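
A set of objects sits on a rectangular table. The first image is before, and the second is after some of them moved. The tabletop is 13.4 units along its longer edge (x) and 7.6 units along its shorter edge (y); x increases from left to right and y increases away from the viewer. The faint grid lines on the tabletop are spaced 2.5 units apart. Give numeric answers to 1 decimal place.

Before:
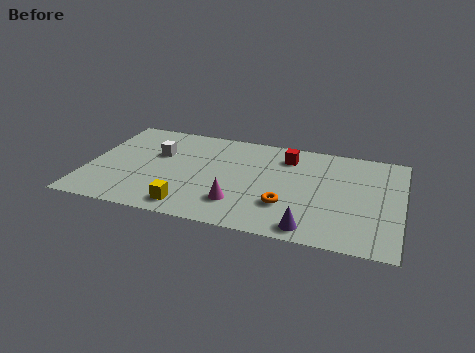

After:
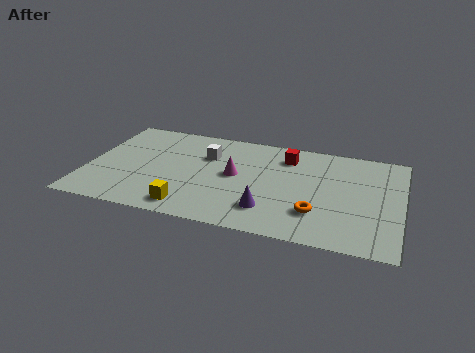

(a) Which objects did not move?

the yellow cube and the red cube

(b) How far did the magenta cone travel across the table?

2.1

The magenta cone moved from about (6.6, 1.9) to (6.3, 4.0), a distance of √(0.3² + 2.1²) ≈ 2.1.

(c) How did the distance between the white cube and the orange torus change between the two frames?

-0.4

The distance was about 6.2 in the first image and 5.8 in the second, so they moved 0.4 units closer together.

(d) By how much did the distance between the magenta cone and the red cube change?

-1.6

They were about 4.5 units apart before and 2.9 after — 1.6 units closer together.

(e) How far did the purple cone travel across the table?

2.0

The purple cone moved from about (9.7, 0.9) to (7.9, 1.8), a distance of √(1.8² + 0.9²) ≈ 2.0.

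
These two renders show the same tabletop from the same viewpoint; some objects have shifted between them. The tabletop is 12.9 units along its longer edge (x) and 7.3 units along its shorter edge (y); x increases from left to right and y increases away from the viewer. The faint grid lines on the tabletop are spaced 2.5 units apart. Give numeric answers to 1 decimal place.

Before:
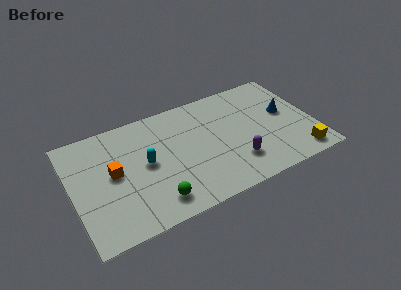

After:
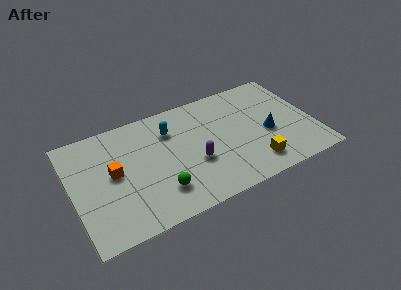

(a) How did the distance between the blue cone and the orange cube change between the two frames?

-1.1

Before: roughly 9.3 units apart; after: 8.2. That's 1.1 units closer together.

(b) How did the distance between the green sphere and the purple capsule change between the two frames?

-2.2

They were about 4.4 units apart before and 2.2 after — 2.2 units closer together.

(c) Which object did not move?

the orange cube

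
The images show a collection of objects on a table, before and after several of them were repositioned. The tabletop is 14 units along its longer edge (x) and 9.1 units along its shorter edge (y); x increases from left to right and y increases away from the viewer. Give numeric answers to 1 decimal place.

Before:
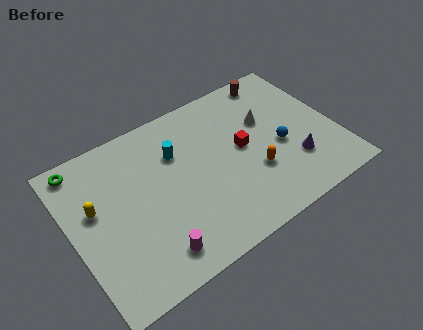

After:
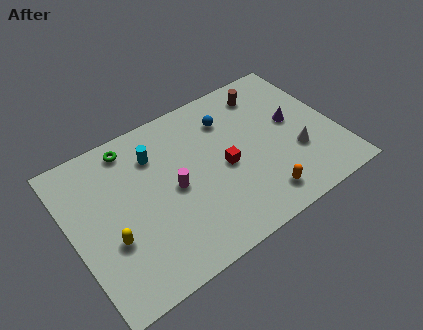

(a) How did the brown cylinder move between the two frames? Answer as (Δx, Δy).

(-0.7, -0.6)

The brown cylinder started near (11.6, 8.1) and ended near (10.9, 7.5).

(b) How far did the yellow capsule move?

2.2

From (1.3, 5.4) to (1.8, 3.3), the yellow capsule covered √(0.5² + 2.1²) ≈ 2.2 units.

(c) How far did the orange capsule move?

1.6

The orange capsule moved from about (9.4, 3.1) to (9.4, 1.5), a distance of √(0.0² + 1.6²) ≈ 1.6.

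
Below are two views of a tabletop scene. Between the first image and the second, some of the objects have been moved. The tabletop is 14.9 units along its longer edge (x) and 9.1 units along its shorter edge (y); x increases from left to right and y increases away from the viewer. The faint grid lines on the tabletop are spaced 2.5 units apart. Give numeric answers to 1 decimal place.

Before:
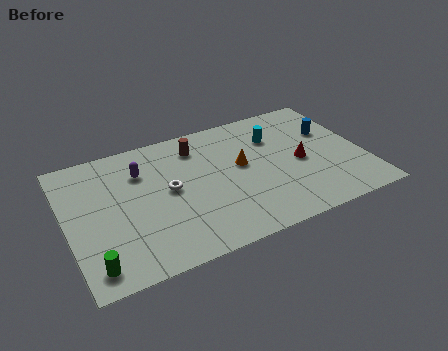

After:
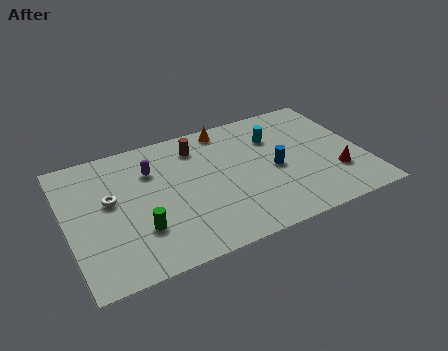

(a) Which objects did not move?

the brown cylinder and the cyan cylinder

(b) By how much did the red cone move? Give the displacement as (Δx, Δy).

(1.6, -1.5)

From the two frames, the red cone sits at roughly (11.7, 4.2) before and (13.3, 2.7) after.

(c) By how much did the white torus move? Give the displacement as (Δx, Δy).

(-2.9, 0.4)

The white torus started near (5.1, 4.8) and ended near (2.2, 5.2).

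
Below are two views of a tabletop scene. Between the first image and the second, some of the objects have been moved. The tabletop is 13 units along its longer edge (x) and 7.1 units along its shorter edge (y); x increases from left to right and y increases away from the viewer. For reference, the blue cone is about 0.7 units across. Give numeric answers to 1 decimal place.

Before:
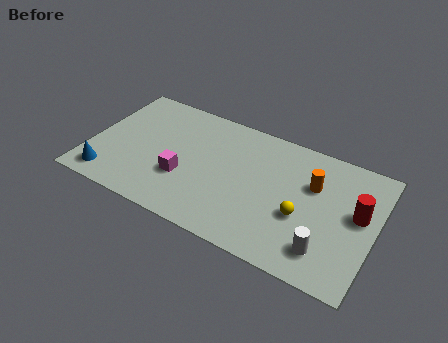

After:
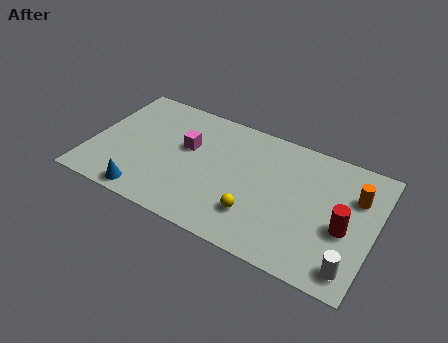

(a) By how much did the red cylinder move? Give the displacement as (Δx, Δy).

(-0.5, -1.0)

From the two frames, the red cylinder sits at roughly (12.2, 4.0) before and (11.7, 3.0) after.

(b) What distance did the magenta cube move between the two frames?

1.8

From (4.4, 2.5) to (4.3, 4.3), the magenta cube covered √(0.1² + 1.8²) ≈ 1.8 units.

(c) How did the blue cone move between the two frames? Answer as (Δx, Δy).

(1.8, -0.3)

The blue cone started near (1.1, 1.1) and ended near (2.9, 0.8).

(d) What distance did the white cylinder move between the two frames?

1.3

The white cylinder was near (11.0, 1.5) before and (12.2, 1.1) after, so it travelled √(1.2² + 0.4²) ≈ 1.3 units.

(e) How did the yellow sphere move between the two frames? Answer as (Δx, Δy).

(-2.0, -0.9)

The yellow sphere was at about (9.8, 2.8) and moved to about (7.8, 1.9).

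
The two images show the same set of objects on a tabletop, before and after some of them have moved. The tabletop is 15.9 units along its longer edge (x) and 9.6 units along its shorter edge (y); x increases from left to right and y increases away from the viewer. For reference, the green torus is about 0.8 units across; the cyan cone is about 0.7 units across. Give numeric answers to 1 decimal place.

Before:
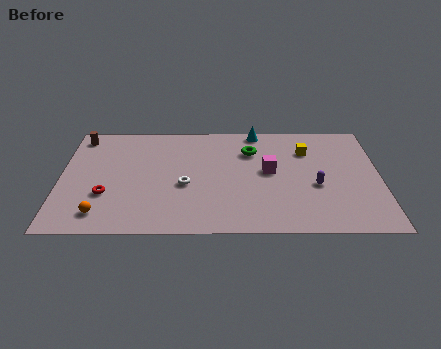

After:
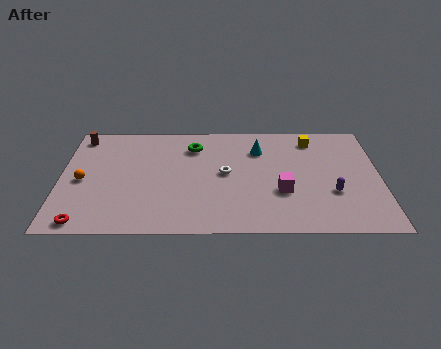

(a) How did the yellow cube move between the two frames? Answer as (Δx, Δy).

(0.3, 1.0)

The yellow cube started near (12.3, 7.0) and ended near (12.6, 8.0).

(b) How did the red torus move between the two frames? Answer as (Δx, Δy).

(-1.0, -2.3)

The red torus was at about (2.3, 3.2) and moved to about (1.3, 0.9).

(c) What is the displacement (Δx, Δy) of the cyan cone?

(0.1, -1.7)

The cyan cone started near (9.8, 8.8) and ended near (9.9, 7.1).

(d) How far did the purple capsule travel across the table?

1.0

The purple capsule was near (12.7, 3.9) before and (13.5, 3.3) after, so it travelled √(0.8² + 0.6²) ≈ 1.0 units.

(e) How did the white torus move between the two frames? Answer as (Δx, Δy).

(2.0, 1.0)

The white torus started near (6.2, 4.0) and ended near (8.2, 5.0).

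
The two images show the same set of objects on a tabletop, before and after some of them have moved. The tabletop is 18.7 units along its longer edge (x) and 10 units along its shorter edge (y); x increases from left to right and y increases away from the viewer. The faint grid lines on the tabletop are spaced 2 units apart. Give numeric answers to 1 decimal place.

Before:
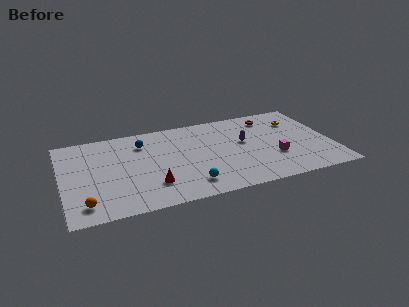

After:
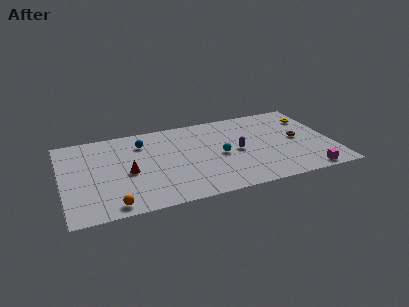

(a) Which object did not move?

the blue sphere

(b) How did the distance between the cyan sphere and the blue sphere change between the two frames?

-0.4

Before: roughly 6.4 units apart; after: 6.0. That's 0.4 units closer together.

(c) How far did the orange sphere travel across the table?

1.9

From (1.4, 1.7) to (3.2, 1.1), the orange sphere covered √(1.8² + 0.6²) ≈ 1.9 units.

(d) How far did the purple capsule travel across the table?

1.2

The purple capsule moved from about (12.7, 5.8) to (12.1, 4.8), a distance of √(0.6² + 1.0²) ≈ 1.2.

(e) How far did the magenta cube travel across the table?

3.2

The magenta cube moved from about (14.6, 3.4) to (16.6, 0.9), a distance of √(2.0² + 2.5²) ≈ 3.2.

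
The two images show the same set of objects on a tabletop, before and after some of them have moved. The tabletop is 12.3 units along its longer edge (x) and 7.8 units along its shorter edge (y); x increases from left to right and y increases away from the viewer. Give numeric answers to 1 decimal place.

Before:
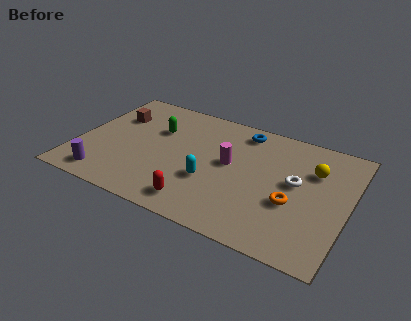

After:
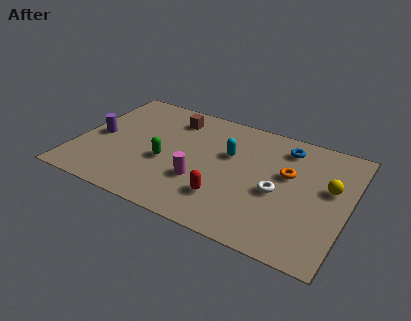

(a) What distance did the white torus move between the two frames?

1.1

The white torus was near (9.9, 4.3) before and (9.2, 3.4) after, so it travelled √(0.7² + 0.9²) ≈ 1.1 units.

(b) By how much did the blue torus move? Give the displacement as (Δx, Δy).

(2.0, -0.3)

The blue torus started near (7.2, 6.7) and ended near (9.2, 6.4).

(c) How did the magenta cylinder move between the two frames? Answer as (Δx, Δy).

(-1.1, -1.7)

The magenta cylinder was at about (6.9, 4.3) and moved to about (5.8, 2.6).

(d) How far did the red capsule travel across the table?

1.4

From (5.9, 1.2) to (7.0, 2.0), the red capsule covered √(1.1² + 0.8²) ≈ 1.4 units.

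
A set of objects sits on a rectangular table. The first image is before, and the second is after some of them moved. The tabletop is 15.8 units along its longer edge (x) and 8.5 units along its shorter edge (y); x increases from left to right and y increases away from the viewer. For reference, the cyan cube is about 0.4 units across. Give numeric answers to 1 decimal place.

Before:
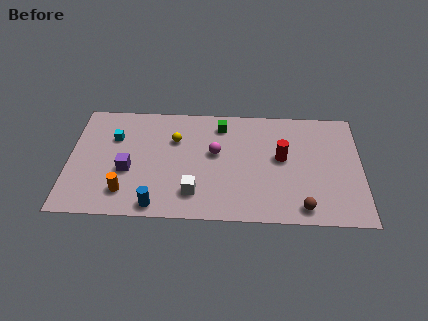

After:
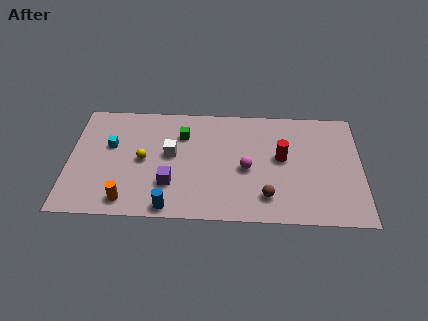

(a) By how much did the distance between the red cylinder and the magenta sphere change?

-1.5

They were about 3.6 units apart before and 2.1 after — 1.5 units closer together.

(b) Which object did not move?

the red cylinder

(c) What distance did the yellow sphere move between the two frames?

2.3

The yellow sphere moved from about (5.7, 5.8) to (4.0, 4.2), a distance of √(1.7² + 1.6²) ≈ 2.3.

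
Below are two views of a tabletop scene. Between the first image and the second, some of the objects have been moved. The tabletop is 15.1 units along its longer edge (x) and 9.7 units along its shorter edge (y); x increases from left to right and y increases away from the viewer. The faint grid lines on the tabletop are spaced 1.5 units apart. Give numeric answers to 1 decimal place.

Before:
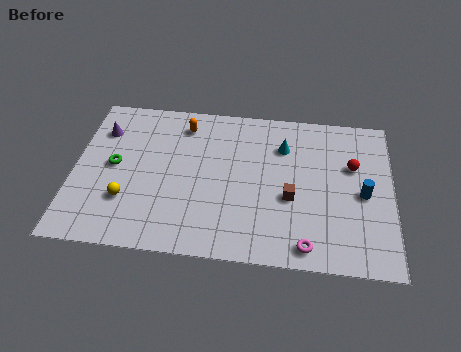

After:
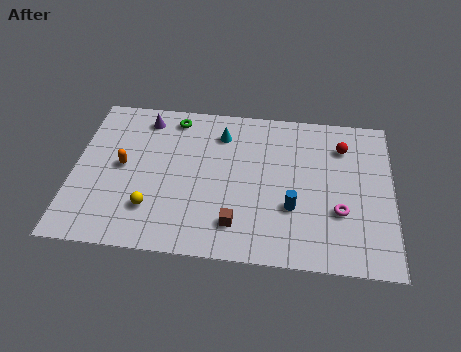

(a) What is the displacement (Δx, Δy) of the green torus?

(2.7, 3.4)

From the two frames, the green torus sits at roughly (1.9, 5.0) before and (4.6, 8.4) after.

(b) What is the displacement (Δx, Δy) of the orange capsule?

(-2.8, -3.0)

The orange capsule was at about (5.1, 8.0) and moved to about (2.3, 5.0).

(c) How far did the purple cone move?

2.2

The purple cone moved from about (1.2, 7.2) to (3.2, 8.2), a distance of √(2.0² + 1.0²) ≈ 2.2.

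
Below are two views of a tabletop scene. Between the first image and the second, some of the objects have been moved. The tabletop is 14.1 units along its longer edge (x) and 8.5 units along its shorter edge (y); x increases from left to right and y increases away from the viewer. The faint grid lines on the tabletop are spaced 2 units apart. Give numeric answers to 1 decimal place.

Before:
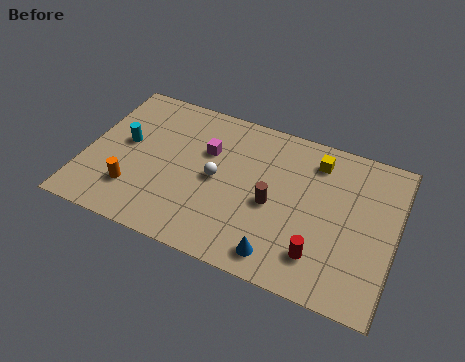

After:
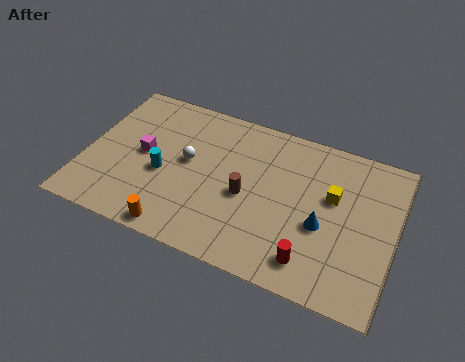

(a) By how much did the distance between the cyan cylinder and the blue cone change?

-1.0

The distance was about 8.3 in the first image and 7.3 in the second, so they moved 1.0 units closer together.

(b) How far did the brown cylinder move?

1.2

The brown cylinder was near (8.6, 3.8) before and (7.4, 3.8) after, so it travelled √(1.2² + 0.0²) ≈ 1.2 units.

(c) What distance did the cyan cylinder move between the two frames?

2.2

The cyan cylinder was near (1.7, 4.7) before and (3.6, 3.6) after, so it travelled √(1.9² + 1.1²) ≈ 2.2 units.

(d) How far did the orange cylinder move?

2.6

The orange cylinder was near (2.4, 2.2) before and (4.6, 0.8) after, so it travelled √(2.2² + 1.4²) ≈ 2.6 units.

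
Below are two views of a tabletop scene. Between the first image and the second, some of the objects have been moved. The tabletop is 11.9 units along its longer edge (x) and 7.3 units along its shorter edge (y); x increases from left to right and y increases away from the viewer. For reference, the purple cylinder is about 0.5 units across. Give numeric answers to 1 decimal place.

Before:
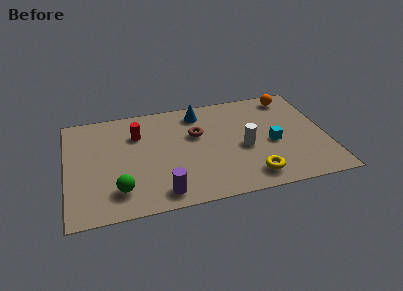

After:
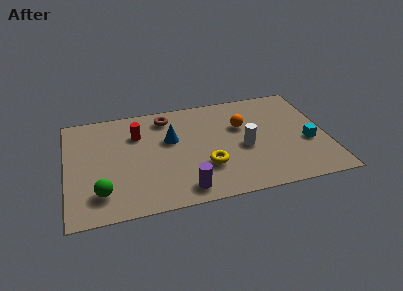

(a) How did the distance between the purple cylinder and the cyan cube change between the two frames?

+0.5

Before: roughly 5.6 units apart; after: 6.1. That's 0.5 units further apart.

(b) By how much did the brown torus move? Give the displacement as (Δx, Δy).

(-1.3, 1.5)

The brown torus was at about (6.0, 4.6) and moved to about (4.7, 6.1).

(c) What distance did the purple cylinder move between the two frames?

1.0

The purple cylinder moved from about (4.2, 1.0) to (5.2, 1.0), a distance of √(1.0² + 0.0²) ≈ 1.0.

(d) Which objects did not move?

the white cylinder and the red cylinder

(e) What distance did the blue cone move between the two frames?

2.1

The blue cone was near (6.2, 6.1) before and (4.8, 4.5) after, so it travelled √(1.4² + 1.6²) ≈ 2.1 units.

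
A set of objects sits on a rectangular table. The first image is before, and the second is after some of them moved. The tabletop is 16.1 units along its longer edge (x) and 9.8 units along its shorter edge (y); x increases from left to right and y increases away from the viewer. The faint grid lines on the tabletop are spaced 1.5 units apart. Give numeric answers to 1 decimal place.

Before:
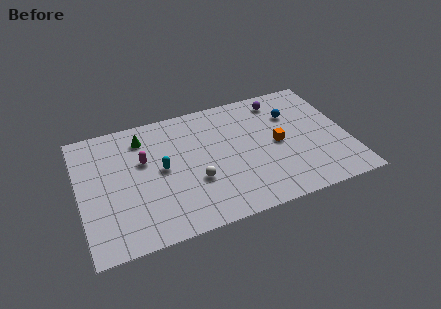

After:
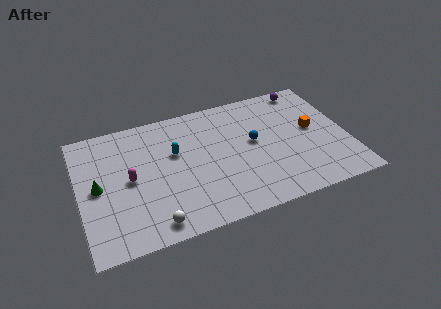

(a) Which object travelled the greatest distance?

the green cone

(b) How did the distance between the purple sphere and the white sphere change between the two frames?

+5.2

The distance was about 7.4 in the first image and 12.6 in the second, so they moved 5.2 units further apart.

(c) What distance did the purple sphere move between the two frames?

1.8

From (12.4, 8.3) to (14.1, 8.8), the purple sphere covered √(1.7² + 0.5²) ≈ 1.8 units.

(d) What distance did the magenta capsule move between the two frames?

1.5

The magenta capsule moved from about (3.9, 6.1) to (3.0, 4.9), a distance of √(0.9² + 1.2²) ≈ 1.5.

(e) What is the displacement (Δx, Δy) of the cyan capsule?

(0.9, 1.0)

From the two frames, the cyan capsule sits at roughly (4.9, 5.1) before and (5.8, 6.1) after.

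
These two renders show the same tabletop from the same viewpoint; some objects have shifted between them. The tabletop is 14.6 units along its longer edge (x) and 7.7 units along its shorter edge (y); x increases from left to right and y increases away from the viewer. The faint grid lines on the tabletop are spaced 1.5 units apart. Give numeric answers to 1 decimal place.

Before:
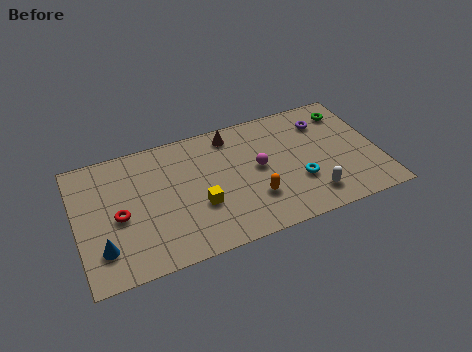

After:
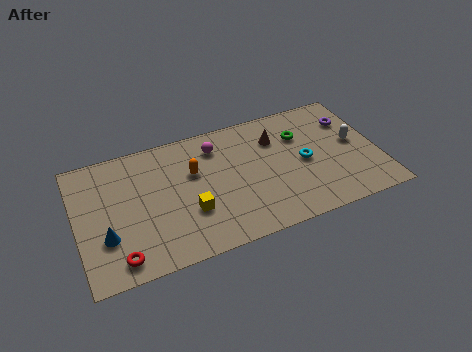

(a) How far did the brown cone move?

2.3

From (7.7, 6.6) to (9.8, 5.6), the brown cone covered √(2.1² + 1.0²) ≈ 2.3 units.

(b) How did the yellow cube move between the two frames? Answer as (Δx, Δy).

(-0.5, -0.2)

The yellow cube was at about (5.8, 2.8) and moved to about (5.3, 2.6).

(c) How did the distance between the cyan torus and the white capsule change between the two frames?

+1.3

Before: roughly 1.2 units apart; after: 2.5. That's 1.3 units further apart.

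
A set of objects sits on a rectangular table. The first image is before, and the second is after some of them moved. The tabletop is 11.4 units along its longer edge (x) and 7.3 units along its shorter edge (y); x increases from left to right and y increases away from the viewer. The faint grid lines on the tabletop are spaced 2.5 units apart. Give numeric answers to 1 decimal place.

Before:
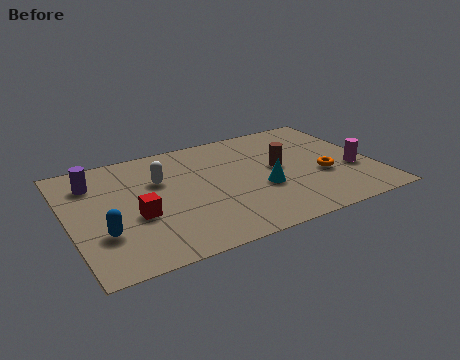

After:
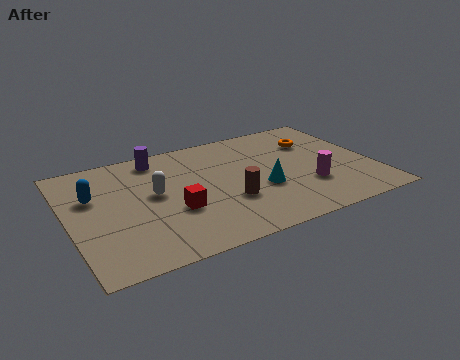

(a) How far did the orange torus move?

2.4

From (9.4, 2.8) to (9.5, 5.2), the orange torus covered √(0.1² + 2.4²) ≈ 2.4 units.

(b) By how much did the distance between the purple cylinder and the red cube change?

+0.6

They were about 3.0 units apart before and 3.6 after — 0.6 units further apart.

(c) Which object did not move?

the cyan cone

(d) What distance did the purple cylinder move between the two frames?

2.6

From (1.1, 5.6) to (3.6, 6.3), the purple cylinder covered √(2.5² + 0.7²) ≈ 2.6 units.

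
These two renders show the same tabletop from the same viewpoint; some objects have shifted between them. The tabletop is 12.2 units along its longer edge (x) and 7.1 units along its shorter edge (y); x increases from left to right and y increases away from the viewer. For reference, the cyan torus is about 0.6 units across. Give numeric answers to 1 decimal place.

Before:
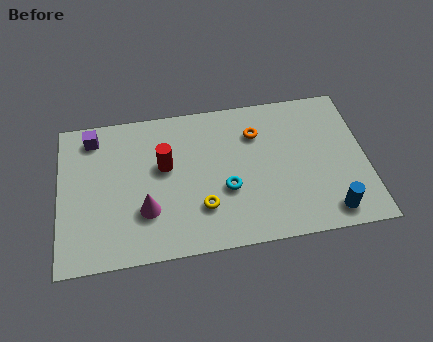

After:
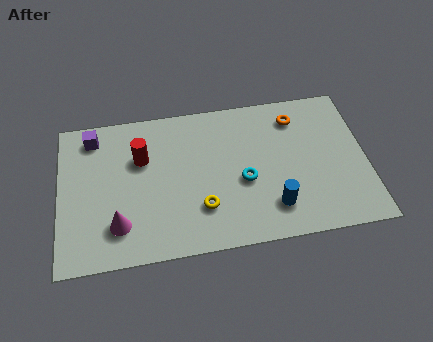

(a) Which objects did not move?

the yellow torus and the purple cube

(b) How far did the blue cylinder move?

2.3

From (10.6, 1.0) to (8.4, 1.6), the blue cylinder covered √(2.2² + 0.6²) ≈ 2.3 units.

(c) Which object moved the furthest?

the blue cylinder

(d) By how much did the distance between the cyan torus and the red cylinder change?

+1.5

The distance was about 2.8 in the first image and 4.3 in the second, so they moved 1.5 units further apart.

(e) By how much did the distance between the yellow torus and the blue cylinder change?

-2.3

Before: roughly 5.1 units apart; after: 2.8. That's 2.3 units closer together.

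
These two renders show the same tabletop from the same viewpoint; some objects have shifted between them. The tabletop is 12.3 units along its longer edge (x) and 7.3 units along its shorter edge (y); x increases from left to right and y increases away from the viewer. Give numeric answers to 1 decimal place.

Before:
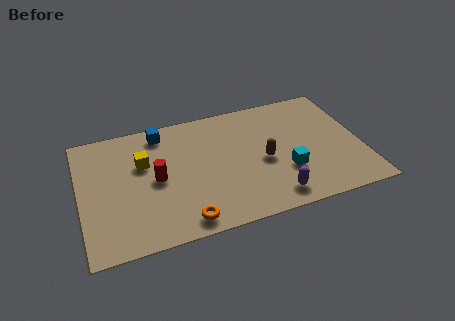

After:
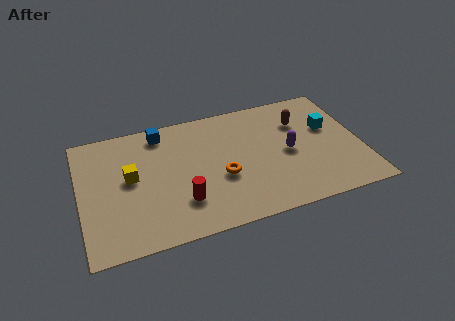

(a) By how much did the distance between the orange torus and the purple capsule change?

-0.8

The distance was about 3.9 in the first image and 3.1 in the second, so they moved 0.8 units closer together.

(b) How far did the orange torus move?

2.7

The orange torus moved from about (4.3, 0.9) to (6.1, 2.9), a distance of √(1.8² + 2.0²) ≈ 2.7.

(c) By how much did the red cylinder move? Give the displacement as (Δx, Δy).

(1.0, -1.6)

The red cylinder was at about (3.3, 3.6) and moved to about (4.3, 2.0).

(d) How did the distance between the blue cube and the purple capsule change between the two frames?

-0.8

They were about 6.9 units apart before and 6.1 after — 0.8 units closer together.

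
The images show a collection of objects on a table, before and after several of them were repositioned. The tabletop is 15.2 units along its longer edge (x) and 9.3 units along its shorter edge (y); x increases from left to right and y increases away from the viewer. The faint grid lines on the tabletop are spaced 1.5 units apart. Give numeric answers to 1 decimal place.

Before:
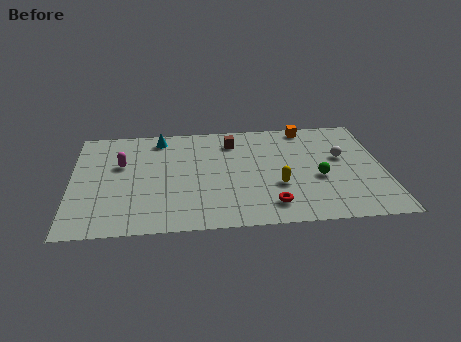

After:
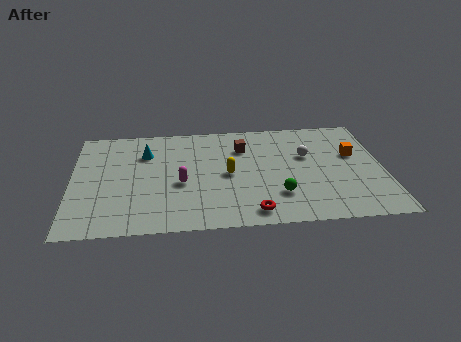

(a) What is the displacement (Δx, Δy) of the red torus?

(-0.9, -0.5)

The red torus started near (9.6, 1.7) and ended near (8.7, 1.2).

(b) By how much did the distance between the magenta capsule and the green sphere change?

-4.9

The distance was about 9.8 in the first image and 4.9 in the second, so they moved 4.9 units closer together.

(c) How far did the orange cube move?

3.5

The orange cube was near (11.6, 8.4) before and (13.8, 5.7) after, so it travelled √(2.2² + 2.7²) ≈ 3.5 units.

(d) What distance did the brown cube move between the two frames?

0.8

The brown cube moved from about (7.9, 7.4) to (8.4, 6.8), a distance of √(0.5² + 0.6²) ≈ 0.8.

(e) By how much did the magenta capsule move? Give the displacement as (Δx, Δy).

(2.9, -1.9)

The magenta capsule started near (2.4, 5.8) and ended near (5.3, 3.9).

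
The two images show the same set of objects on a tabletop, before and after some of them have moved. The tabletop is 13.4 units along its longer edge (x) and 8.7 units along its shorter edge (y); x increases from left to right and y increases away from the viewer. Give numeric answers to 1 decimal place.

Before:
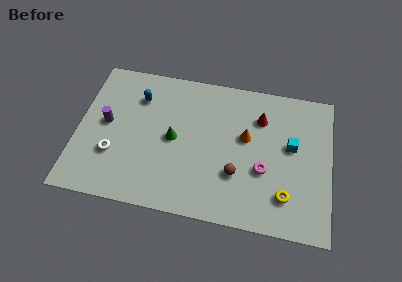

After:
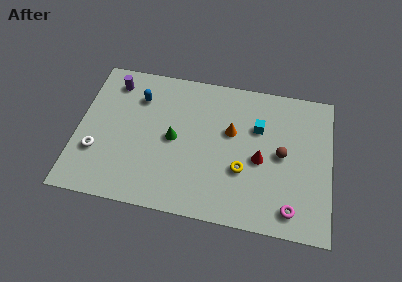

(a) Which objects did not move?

the green cone and the blue capsule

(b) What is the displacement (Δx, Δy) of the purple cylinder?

(0.2, 2.6)

The purple cylinder was at about (1.5, 4.6) and moved to about (1.7, 7.2).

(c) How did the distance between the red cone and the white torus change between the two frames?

+0.3

Before: roughly 8.4 units apart; after: 8.7. That's 0.3 units further apart.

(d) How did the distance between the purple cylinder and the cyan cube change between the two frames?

-1.9

The distance was about 9.8 in the first image and 7.9 in the second, so they moved 1.9 units closer together.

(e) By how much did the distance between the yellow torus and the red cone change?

-3.4

Before: roughly 4.6 units apart; after: 1.2. That's 3.4 units closer together.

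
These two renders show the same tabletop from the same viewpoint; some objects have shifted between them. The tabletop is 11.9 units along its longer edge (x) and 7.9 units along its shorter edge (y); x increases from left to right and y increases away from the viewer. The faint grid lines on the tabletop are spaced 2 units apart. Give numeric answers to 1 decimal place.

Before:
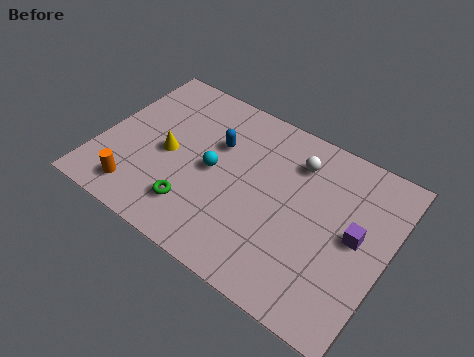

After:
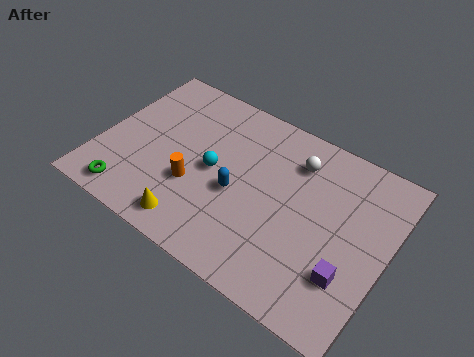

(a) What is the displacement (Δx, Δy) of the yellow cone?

(1.6, -2.6)

The yellow cone was at about (2.8, 3.7) and moved to about (4.4, 1.1).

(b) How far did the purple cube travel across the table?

1.8

From (10.6, 4.1) to (10.6, 2.3), the purple cube covered √(0.0² + 1.8²) ≈ 1.8 units.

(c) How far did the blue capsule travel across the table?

2.2

The blue capsule moved from about (4.6, 5.2) to (5.8, 3.4), a distance of √(1.2² + 1.8²) ≈ 2.2.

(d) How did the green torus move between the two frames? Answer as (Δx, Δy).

(-2.6, -0.8)

From the two frames, the green torus sits at roughly (4.3, 1.8) before and (1.7, 1.0) after.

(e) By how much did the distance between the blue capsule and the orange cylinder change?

-2.9

Before: roughly 4.7 units apart; after: 1.8. That's 2.9 units closer together.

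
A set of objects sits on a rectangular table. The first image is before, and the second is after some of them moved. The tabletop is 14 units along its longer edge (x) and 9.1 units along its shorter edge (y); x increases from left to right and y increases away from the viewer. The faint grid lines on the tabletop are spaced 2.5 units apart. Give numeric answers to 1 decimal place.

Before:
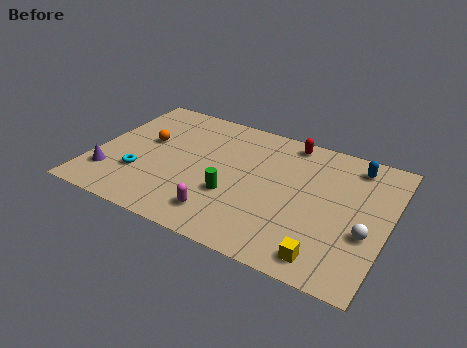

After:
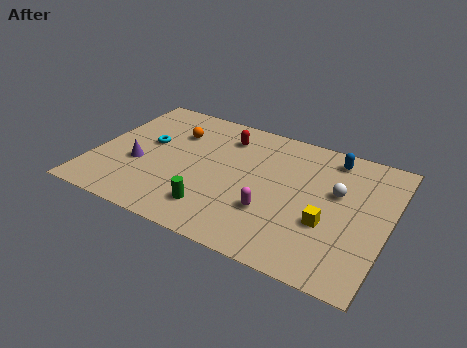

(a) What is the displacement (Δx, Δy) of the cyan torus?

(0.0, 2.4)

The cyan torus was at about (2.4, 2.8) and moved to about (2.4, 5.2).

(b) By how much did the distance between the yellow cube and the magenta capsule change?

-2.4

The distance was about 5.0 in the first image and 2.6 in the second, so they moved 2.4 units closer together.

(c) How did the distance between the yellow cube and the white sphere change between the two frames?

-0.5

The distance was about 2.7 in the first image and 2.2 in the second, so they moved 0.5 units closer together.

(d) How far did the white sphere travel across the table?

2.6

From (13.1, 3.4) to (11.5, 5.5), the white sphere covered √(1.6² + 2.1²) ≈ 2.6 units.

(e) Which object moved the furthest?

the red capsule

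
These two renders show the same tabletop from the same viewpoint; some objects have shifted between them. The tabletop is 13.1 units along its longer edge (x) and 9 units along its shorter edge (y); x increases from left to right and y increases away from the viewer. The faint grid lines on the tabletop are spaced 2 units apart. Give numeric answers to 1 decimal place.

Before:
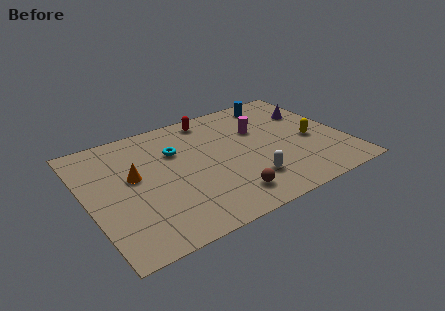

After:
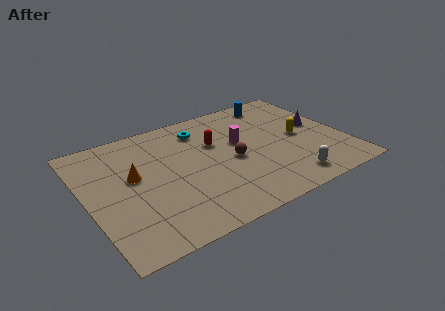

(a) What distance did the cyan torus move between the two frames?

1.9

The cyan torus moved from about (4.7, 6.1) to (6.2, 7.2), a distance of √(1.5² + 1.1²) ≈ 1.9.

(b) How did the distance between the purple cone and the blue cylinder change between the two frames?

+1.2

Before: roughly 2.2 units apart; after: 3.4. That's 1.2 units further apart.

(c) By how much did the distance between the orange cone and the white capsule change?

+2.1

Before: roughly 6.1 units apart; after: 8.2. That's 2.1 units further apart.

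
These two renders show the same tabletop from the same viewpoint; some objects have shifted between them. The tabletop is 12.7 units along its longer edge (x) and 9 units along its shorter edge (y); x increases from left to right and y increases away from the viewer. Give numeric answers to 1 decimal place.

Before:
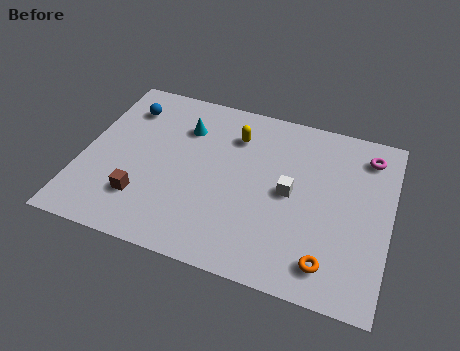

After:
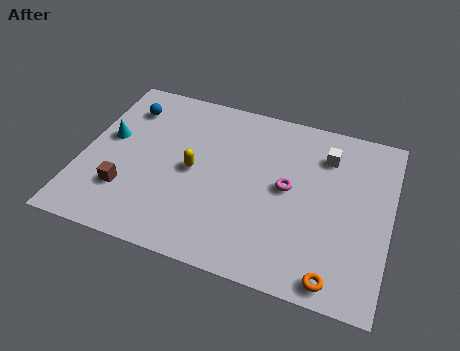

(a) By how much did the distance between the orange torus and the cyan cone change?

+2.4

They were about 8.2 units apart before and 10.6 after — 2.4 units further apart.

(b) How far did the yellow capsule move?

2.8

The yellow capsule moved from about (6.1, 6.8) to (4.6, 4.4), a distance of √(1.5² + 2.4²) ≈ 2.8.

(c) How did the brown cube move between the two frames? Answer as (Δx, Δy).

(-0.7, 0.2)

The brown cube was at about (2.7, 2.3) and moved to about (2.0, 2.5).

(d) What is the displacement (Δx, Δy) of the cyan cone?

(-3.0, -1.5)

The cyan cone was at about (4.0, 6.6) and moved to about (1.0, 5.1).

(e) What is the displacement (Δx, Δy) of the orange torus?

(0.3, -0.6)

From the two frames, the orange torus sits at roughly (10.4, 1.5) before and (10.7, 0.9) after.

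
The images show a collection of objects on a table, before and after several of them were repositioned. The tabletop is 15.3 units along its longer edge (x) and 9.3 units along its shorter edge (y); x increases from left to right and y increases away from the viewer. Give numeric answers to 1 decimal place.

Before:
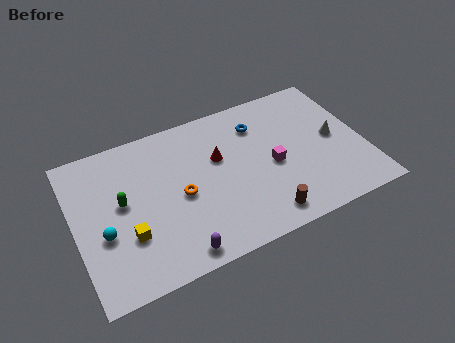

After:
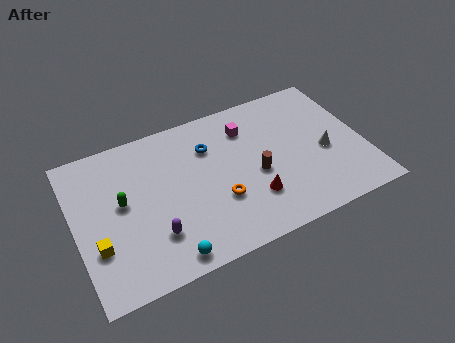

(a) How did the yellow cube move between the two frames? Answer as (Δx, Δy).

(-1.6, 0.0)

From the two frames, the yellow cube sits at roughly (2.6, 3.0) before and (1.0, 3.0) after.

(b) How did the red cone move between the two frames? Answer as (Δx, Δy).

(1.4, -3.2)

From the two frames, the red cone sits at roughly (7.7, 5.8) before and (9.1, 2.6) after.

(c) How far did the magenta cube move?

3.1

The magenta cube moved from about (10.4, 4.2) to (9.4, 7.1), a distance of √(1.0² + 2.9²) ≈ 3.1.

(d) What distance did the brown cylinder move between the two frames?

2.7

The brown cylinder moved from about (9.5, 1.3) to (9.5, 4.0), a distance of √(0.0² + 2.7²) ≈ 2.7.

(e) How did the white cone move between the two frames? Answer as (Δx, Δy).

(-0.6, -0.7)

The white cone started near (13.8, 4.7) and ended near (13.2, 4.0).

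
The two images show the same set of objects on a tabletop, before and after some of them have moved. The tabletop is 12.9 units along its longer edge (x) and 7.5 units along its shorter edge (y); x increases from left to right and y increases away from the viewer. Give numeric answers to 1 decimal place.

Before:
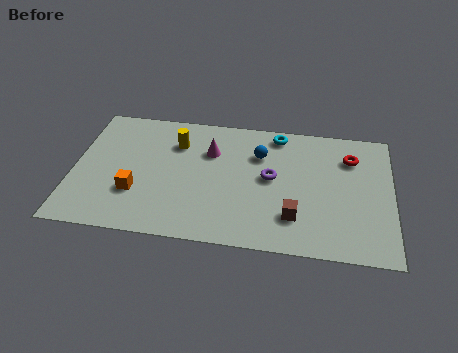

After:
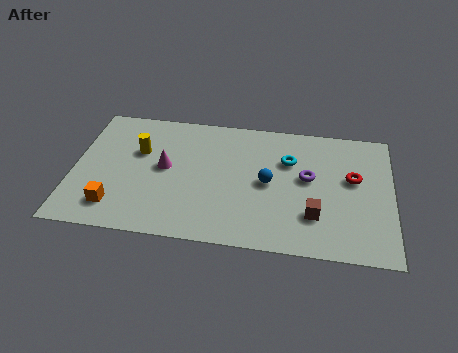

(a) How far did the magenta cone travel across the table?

2.2

The magenta cone was near (5.5, 5.2) before and (3.7, 4.0) after, so it travelled √(1.8² + 1.2²) ≈ 2.2 units.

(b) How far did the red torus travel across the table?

1.2

The red torus moved from about (11.2, 5.6) to (11.3, 4.4), a distance of √(0.1² + 1.2²) ≈ 1.2.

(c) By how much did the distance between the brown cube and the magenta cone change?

+1.6

The distance was about 4.8 in the first image and 6.4 in the second, so they moved 1.6 units further apart.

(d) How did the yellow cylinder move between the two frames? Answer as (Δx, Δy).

(-1.5, -0.7)

The yellow cylinder was at about (4.1, 5.5) and moved to about (2.6, 4.8).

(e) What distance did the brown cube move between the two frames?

0.8

The brown cube was near (9.0, 1.9) before and (9.8, 2.1) after, so it travelled √(0.8² + 0.2²) ≈ 0.8 units.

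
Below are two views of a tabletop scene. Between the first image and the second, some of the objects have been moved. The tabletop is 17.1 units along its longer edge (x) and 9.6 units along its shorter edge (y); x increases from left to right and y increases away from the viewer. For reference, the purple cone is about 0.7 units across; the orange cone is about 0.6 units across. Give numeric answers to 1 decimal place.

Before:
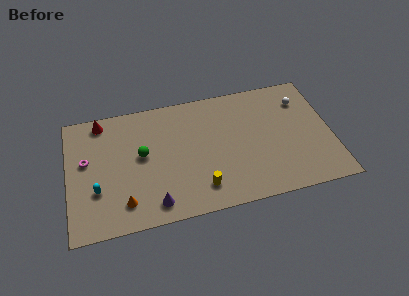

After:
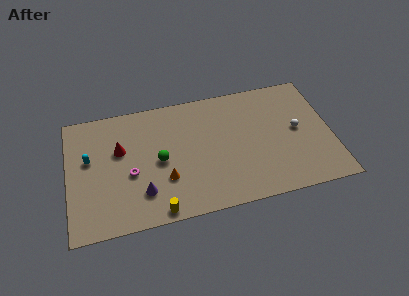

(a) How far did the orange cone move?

3.0

The orange cone moved from about (3.5, 1.9) to (6.2, 3.1), a distance of √(2.7² + 1.2²) ≈ 3.0.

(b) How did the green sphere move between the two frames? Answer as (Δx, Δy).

(1.1, -0.7)

From the two frames, the green sphere sits at roughly (4.8, 5.3) before and (5.9, 4.6) after.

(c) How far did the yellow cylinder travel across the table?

3.0

The yellow cylinder was near (8.4, 1.9) before and (5.6, 0.8) after, so it travelled √(2.8² + 1.1²) ≈ 3.0 units.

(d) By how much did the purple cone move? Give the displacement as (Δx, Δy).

(-0.7, 1.0)

The purple cone was at about (5.4, 1.4) and moved to about (4.7, 2.4).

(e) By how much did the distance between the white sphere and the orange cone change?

-4.2

The distance was about 13.1 in the first image and 8.9 in the second, so they moved 4.2 units closer together.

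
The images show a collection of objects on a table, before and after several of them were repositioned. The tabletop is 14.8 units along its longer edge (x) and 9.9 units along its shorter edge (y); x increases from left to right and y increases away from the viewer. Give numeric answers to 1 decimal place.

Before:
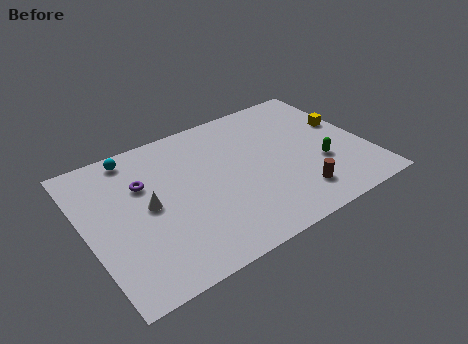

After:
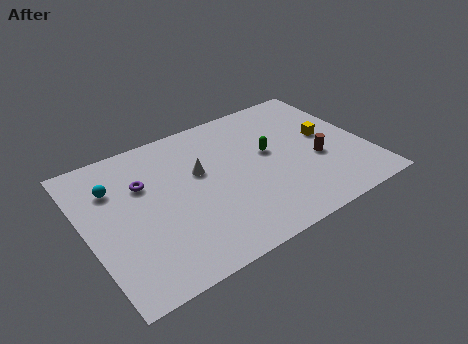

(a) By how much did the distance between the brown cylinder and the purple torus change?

+0.6

Before: roughly 8.7 units apart; after: 9.3. That's 0.6 units further apart.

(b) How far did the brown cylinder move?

2.4

From (10.6, 2.0) to (12.1, 3.9), the brown cylinder covered √(1.5² + 1.9²) ≈ 2.4 units.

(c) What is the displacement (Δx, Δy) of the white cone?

(2.9, 1.0)

From the two frames, the white cone sits at roughly (3.2, 5.0) before and (6.1, 6.0) after.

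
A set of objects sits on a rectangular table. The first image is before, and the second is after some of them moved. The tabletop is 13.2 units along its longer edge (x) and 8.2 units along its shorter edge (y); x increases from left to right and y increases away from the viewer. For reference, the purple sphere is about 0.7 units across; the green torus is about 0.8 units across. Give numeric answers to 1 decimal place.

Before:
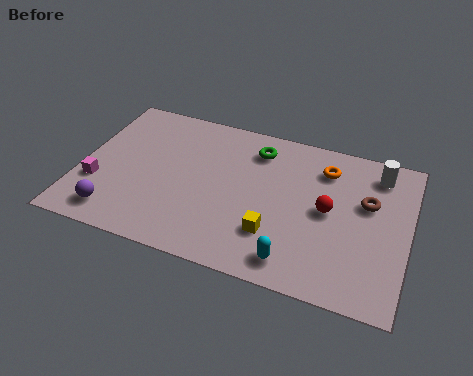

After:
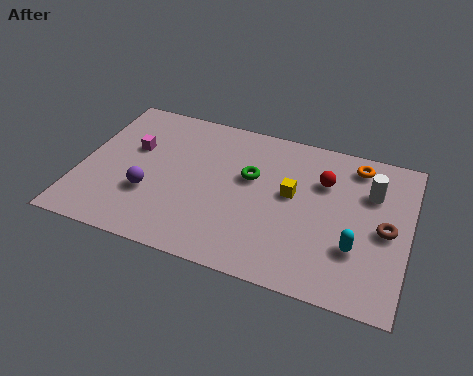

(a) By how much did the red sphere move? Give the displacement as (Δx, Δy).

(-0.3, 1.5)

The red sphere was at about (10.0, 4.2) and moved to about (9.7, 5.7).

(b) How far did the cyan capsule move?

2.7

The cyan capsule was near (8.9, 1.2) before and (11.2, 2.6) after, so it travelled √(2.3² + 1.4²) ≈ 2.7 units.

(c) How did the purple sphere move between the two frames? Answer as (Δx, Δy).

(1.2, 1.5)

The purple sphere was at about (1.7, 1.3) and moved to about (2.9, 2.8).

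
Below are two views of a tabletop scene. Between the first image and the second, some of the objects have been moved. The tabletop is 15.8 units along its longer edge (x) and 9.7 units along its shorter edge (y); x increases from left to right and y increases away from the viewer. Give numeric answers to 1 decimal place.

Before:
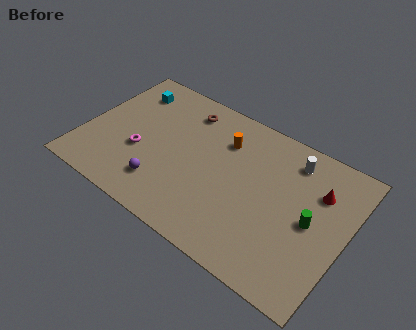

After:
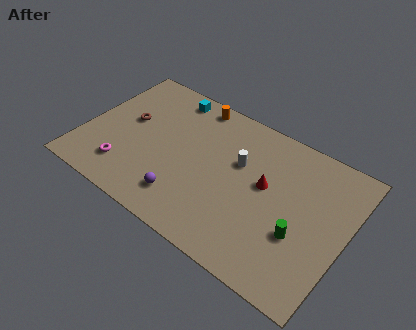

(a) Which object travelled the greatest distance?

the brown torus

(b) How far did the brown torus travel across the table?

4.0

The brown torus was near (5.5, 8.0) before and (2.4, 5.5) after, so it travelled √(3.1² + 2.5²) ≈ 4.0 units.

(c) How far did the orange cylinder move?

2.7

The orange cylinder moved from about (8.1, 7.1) to (5.9, 8.7), a distance of √(2.2² + 1.6²) ≈ 2.7.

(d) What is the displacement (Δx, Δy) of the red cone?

(-3.0, -1.3)

The red cone started near (13.9, 6.8) and ended near (10.9, 5.5).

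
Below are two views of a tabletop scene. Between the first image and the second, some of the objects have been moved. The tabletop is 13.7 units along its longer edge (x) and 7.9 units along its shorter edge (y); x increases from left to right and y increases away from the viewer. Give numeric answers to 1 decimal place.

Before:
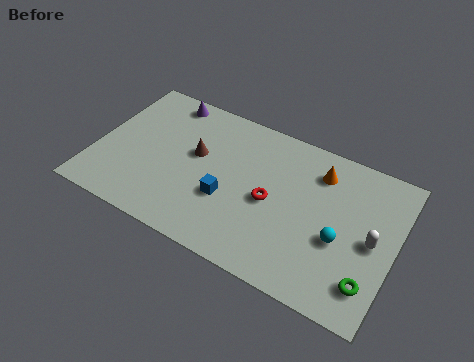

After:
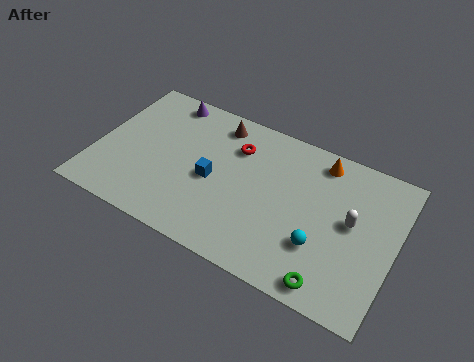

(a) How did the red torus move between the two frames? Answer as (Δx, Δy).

(-1.9, 2.1)

The red torus started near (8.1, 3.7) and ended near (6.2, 5.8).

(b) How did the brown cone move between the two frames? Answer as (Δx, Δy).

(0.7, 2.1)

The brown cone started near (4.5, 4.6) and ended near (5.2, 6.7).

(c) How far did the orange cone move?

0.6

The orange cone was near (10.0, 6.2) before and (10.0, 6.8) after, so it travelled √(0.0² + 0.6²) ≈ 0.6 units.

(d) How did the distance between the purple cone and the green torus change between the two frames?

-0.9

Before: roughly 11.4 units apart; after: 10.5. That's 0.9 units closer together.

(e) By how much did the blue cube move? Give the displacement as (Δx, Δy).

(-0.8, 0.7)

The blue cube started near (6.2, 2.9) and ended near (5.4, 3.6).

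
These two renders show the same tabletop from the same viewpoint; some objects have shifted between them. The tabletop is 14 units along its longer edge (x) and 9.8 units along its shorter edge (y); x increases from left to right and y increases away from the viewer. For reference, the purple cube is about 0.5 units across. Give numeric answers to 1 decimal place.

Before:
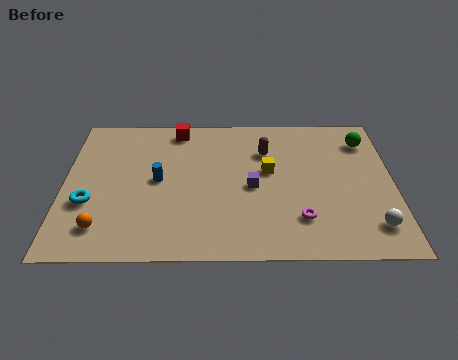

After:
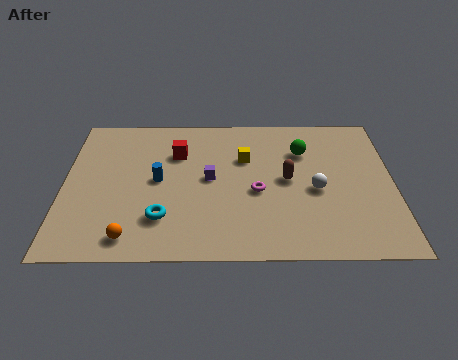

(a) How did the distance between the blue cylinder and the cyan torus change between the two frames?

-0.8

They were about 3.3 units apart before and 2.5 after — 0.8 units closer together.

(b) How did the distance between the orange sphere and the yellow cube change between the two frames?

-0.8

The distance was about 7.9 in the first image and 7.1 in the second, so they moved 0.8 units closer together.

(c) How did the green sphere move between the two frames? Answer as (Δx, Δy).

(-2.7, -0.7)

The green sphere started near (12.9, 7.7) and ended near (10.2, 7.0).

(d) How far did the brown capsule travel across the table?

2.2

The brown capsule moved from about (8.6, 7.0) to (9.5, 5.0), a distance of √(0.9² + 2.0²) ≈ 2.2.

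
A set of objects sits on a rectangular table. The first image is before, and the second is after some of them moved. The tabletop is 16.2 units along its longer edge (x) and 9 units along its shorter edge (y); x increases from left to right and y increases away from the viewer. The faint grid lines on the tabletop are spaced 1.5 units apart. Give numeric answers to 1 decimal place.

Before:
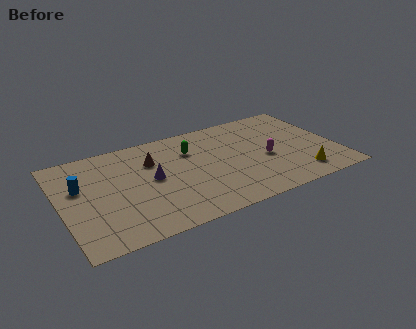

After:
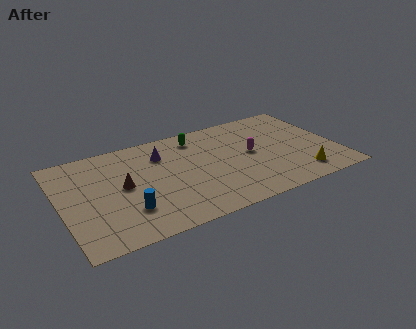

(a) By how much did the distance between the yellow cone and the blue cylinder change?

-3.0

Before: roughly 13.1 units apart; after: 10.1. That's 3.0 units closer together.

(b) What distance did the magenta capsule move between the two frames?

1.1

From (12.0, 3.9) to (11.2, 4.7), the magenta capsule covered √(0.8² + 0.8²) ≈ 1.1 units.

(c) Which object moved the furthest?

the blue cylinder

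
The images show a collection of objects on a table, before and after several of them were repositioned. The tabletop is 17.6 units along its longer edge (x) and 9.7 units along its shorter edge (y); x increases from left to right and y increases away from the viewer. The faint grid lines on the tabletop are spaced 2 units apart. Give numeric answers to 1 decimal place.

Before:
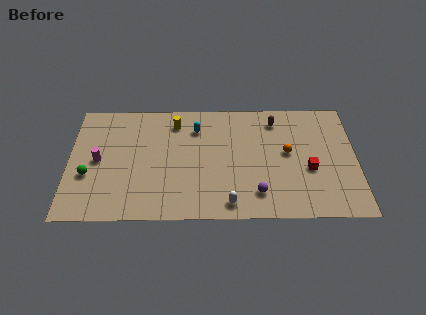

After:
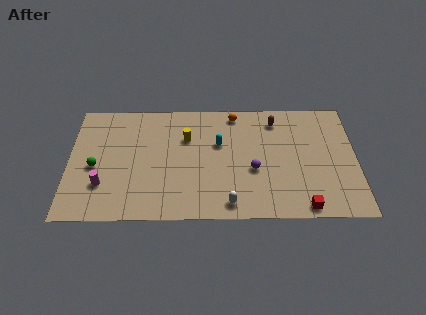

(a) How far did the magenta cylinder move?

2.0

The magenta cylinder moved from about (1.8, 4.8) to (2.1, 2.8), a distance of √(0.3² + 2.0²) ≈ 2.0.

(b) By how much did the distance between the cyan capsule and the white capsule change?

-1.6

Before: roughly 6.5 units apart; after: 4.9. That's 1.6 units closer together.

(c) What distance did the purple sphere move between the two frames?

1.9

The purple sphere moved from about (11.5, 2.0) to (11.3, 3.9), a distance of √(0.2² + 1.9²) ≈ 1.9.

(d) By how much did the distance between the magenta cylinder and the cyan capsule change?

+1.3

They were about 6.5 units apart before and 7.8 after — 1.3 units further apart.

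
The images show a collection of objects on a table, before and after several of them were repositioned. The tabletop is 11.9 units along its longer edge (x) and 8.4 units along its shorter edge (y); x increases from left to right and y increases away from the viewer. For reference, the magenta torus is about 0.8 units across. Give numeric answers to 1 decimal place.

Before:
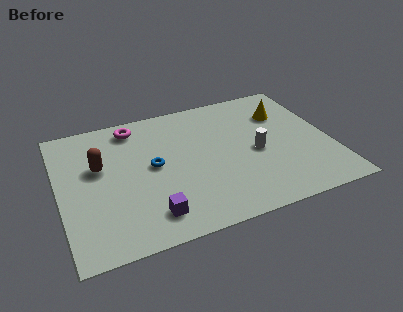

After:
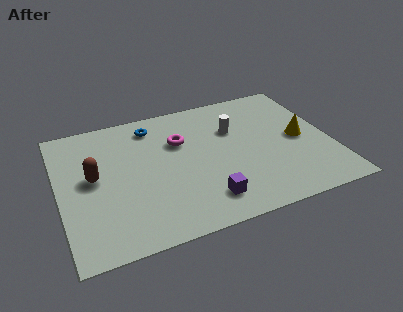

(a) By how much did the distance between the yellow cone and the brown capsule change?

+0.8

The distance was about 8.3 in the first image and 9.1 in the second, so they moved 0.8 units further apart.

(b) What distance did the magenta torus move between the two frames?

2.5

From (3.5, 7.2) to (5.4, 5.6), the magenta torus covered √(1.9² + 1.6²) ≈ 2.5 units.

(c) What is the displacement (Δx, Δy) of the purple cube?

(2.4, 0.1)

The purple cube started near (3.7, 1.5) and ended near (6.1, 1.6).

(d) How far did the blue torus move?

2.6

The blue torus was near (4.1, 4.4) before and (4.3, 7.0) after, so it travelled √(0.2² + 2.6²) ≈ 2.6 units.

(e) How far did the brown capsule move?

0.7

From (1.8, 5.1) to (1.5, 4.5), the brown capsule covered √(0.3² + 0.6²) ≈ 0.7 units.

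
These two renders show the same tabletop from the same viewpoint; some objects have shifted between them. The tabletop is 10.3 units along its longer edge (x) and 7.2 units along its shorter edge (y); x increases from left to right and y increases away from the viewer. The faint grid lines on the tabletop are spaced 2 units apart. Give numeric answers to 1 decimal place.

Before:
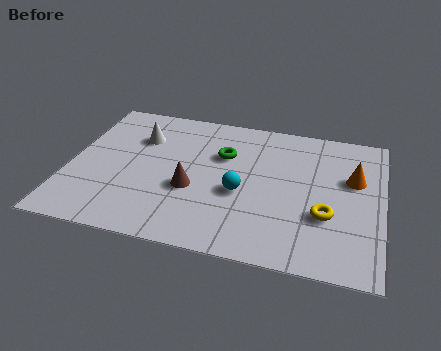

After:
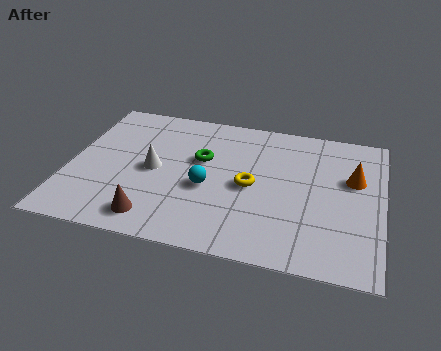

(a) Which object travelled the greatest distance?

the yellow torus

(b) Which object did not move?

the orange cone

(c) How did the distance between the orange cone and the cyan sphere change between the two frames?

+1.0

Before: roughly 3.9 units apart; after: 4.9. That's 1.0 units further apart.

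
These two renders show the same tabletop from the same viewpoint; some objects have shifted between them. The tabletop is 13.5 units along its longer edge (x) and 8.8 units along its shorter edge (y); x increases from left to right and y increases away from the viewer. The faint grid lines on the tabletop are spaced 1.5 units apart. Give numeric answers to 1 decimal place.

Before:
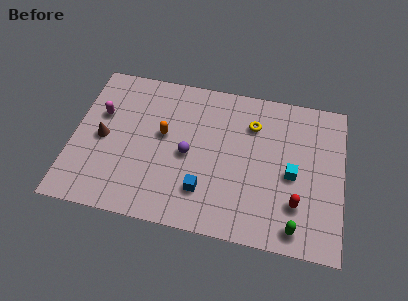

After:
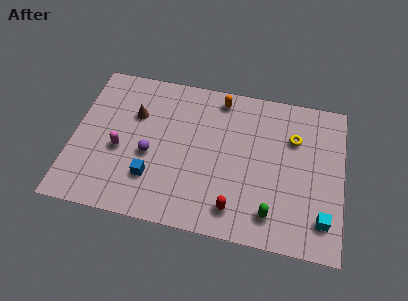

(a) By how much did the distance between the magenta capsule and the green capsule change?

-3.0

They were about 11.0 units apart before and 8.0 after — 3.0 units closer together.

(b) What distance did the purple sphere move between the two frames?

1.9

The purple sphere was near (5.8, 4.1) before and (3.9, 3.7) after, so it travelled √(1.9² + 0.4²) ≈ 1.9 units.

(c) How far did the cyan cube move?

2.7

From (11.0, 4.0) to (12.6, 1.8), the cyan cube covered √(1.6² + 2.2²) ≈ 2.7 units.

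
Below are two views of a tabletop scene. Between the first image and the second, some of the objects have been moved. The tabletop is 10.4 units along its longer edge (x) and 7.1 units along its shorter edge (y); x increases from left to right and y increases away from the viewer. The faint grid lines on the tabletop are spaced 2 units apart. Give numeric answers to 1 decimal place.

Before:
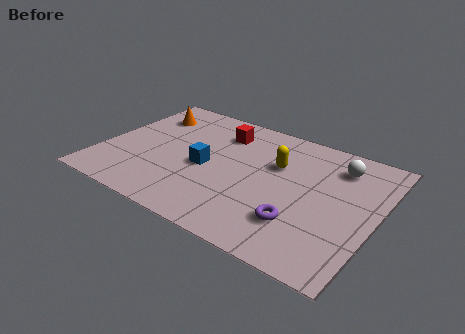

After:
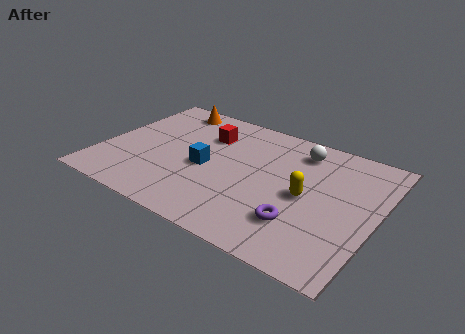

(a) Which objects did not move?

the purple torus and the blue cube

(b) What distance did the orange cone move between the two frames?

1.1

From (1.3, 5.4) to (2.0, 6.2), the orange cone covered √(0.7² + 0.8²) ≈ 1.1 units.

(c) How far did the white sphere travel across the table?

1.5

The white sphere was near (8.7, 5.6) before and (7.2, 5.8) after, so it travelled √(1.5² + 0.2²) ≈ 1.5 units.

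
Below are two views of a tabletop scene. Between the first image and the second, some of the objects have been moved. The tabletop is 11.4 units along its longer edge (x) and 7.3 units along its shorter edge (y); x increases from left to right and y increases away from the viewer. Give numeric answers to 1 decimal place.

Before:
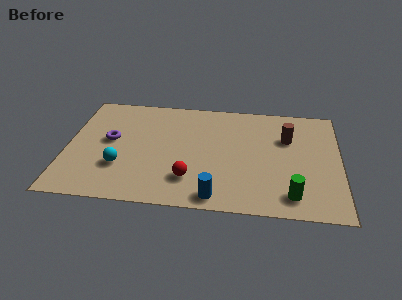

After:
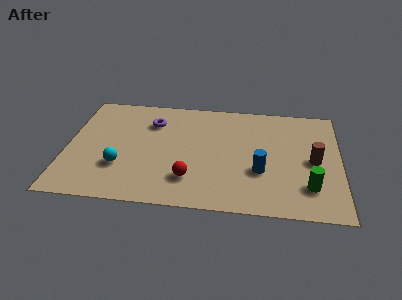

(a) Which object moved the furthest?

the blue cylinder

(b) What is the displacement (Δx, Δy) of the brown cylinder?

(1.1, -1.4)

The brown cylinder was at about (9.2, 4.9) and moved to about (10.3, 3.5).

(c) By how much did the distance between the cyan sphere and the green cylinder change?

+0.6

The distance was about 7.2 in the first image and 7.8 in the second, so they moved 0.6 units further apart.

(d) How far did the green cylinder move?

0.9

From (9.4, 1.2) to (10.1, 1.8), the green cylinder covered √(0.7² + 0.6²) ≈ 0.9 units.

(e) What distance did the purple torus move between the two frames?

2.2

The purple torus moved from about (1.8, 4.0) to (3.5, 5.4), a distance of √(1.7² + 1.4²) ≈ 2.2.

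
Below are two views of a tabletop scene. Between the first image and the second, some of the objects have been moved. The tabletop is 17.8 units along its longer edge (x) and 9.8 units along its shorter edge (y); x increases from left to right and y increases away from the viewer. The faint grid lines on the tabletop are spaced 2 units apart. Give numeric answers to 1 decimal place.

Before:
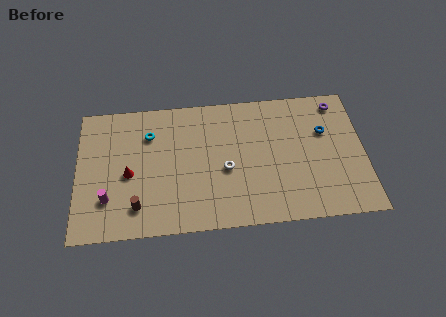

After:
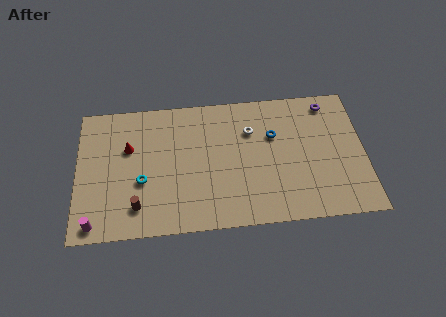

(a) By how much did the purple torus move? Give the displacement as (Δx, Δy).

(-0.6, 0.0)

The purple torus started near (16.3, 8.5) and ended near (15.7, 8.5).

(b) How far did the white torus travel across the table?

3.1

From (9.2, 4.2) to (10.8, 6.9), the white torus covered √(1.6² + 2.7²) ≈ 3.1 units.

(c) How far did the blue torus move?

3.2

The blue torus moved from about (15.4, 6.4) to (12.2, 6.4), a distance of √(3.2² + 0.0²) ≈ 3.2.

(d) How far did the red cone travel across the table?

1.9

The red cone moved from about (3.2, 4.4) to (3.2, 6.3), a distance of √(0.0² + 1.9²) ≈ 1.9.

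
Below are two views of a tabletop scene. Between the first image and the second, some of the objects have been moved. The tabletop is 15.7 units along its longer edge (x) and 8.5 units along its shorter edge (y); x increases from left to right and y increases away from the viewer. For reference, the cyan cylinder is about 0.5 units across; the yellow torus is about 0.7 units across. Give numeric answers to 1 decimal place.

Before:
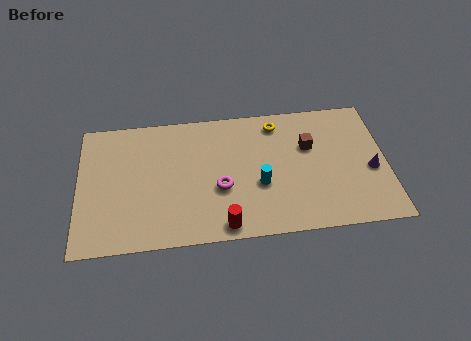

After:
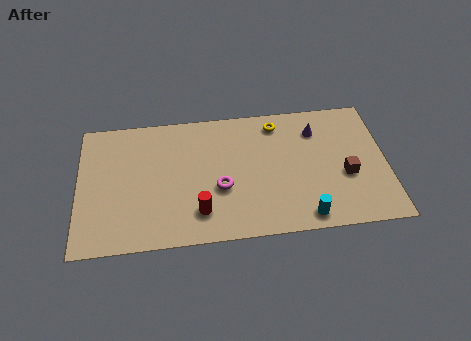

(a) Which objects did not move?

the magenta torus and the yellow torus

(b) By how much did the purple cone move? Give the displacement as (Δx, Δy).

(-2.7, 2.9)

From the two frames, the purple cone sits at roughly (14.9, 3.6) before and (12.2, 6.5) after.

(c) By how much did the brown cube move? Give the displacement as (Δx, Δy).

(1.8, -2.1)

From the two frames, the brown cube sits at roughly (11.8, 5.5) before and (13.6, 3.4) after.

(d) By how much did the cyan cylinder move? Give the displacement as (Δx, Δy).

(2.2, -2.3)

From the two frames, the cyan cylinder sits at roughly (9.2, 3.3) before and (11.4, 1.0) after.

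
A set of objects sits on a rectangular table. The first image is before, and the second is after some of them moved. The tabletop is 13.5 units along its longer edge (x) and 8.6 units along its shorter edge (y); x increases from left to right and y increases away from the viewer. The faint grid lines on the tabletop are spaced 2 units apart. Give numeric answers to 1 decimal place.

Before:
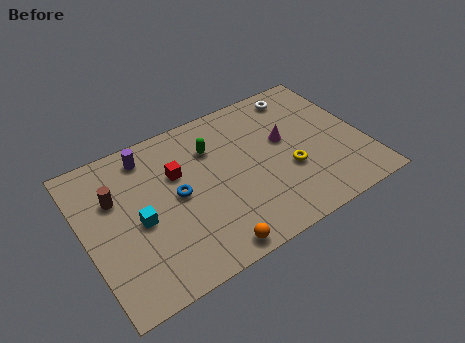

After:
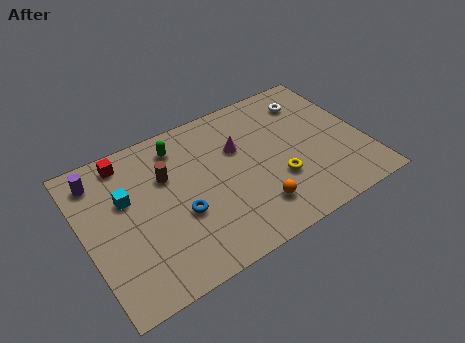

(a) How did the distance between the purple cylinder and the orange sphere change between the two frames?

+1.8

The distance was about 6.8 in the first image and 8.6 in the second, so they moved 1.8 units further apart.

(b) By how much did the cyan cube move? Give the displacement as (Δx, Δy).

(-0.4, 1.5)

The cyan cube was at about (2.5, 3.9) and moved to about (2.1, 5.4).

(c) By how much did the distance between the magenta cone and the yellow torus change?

+1.3

The distance was about 1.8 in the first image and 3.1 in the second, so they moved 1.3 units further apart.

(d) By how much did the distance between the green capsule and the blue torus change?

+1.1

They were about 2.7 units apart before and 3.8 after — 1.1 units further apart.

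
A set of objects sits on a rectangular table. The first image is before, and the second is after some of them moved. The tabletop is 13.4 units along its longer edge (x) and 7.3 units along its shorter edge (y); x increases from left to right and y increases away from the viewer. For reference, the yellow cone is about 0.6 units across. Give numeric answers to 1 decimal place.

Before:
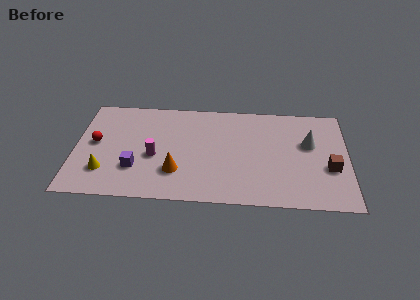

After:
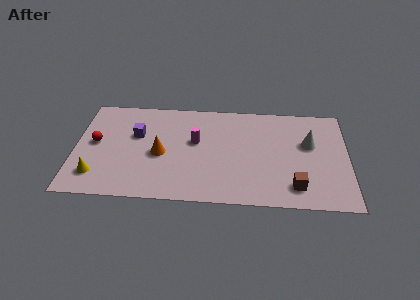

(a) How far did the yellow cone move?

0.5

The yellow cone moved from about (1.5, 1.9) to (1.1, 1.6), a distance of √(0.4² + 0.3²) ≈ 0.5.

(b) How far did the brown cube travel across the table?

2.2

The brown cube moved from about (12.5, 2.8) to (10.8, 1.4), a distance of √(1.7² + 1.4²) ≈ 2.2.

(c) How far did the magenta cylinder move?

2.3

From (3.9, 3.1) to (5.9, 4.3), the magenta cylinder covered √(2.0² + 1.2²) ≈ 2.3 units.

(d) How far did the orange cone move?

1.4

The orange cone was near (5.0, 2.1) before and (4.2, 3.3) after, so it travelled √(0.8² + 1.2²) ≈ 1.4 units.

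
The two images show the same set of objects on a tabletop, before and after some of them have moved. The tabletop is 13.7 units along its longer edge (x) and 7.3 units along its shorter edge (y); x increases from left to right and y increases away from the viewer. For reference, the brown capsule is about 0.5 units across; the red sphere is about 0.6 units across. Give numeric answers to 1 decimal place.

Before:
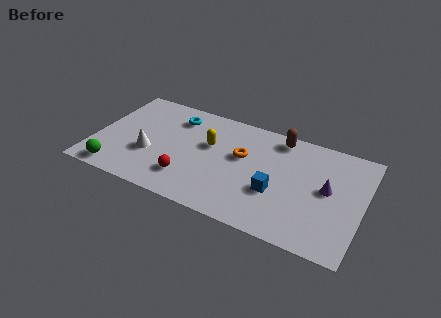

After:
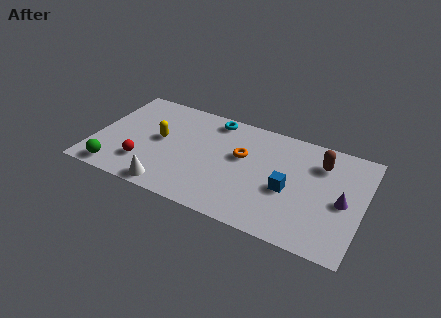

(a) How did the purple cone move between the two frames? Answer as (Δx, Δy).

(0.8, -0.5)

The purple cone started near (11.9, 3.9) and ended near (12.7, 3.4).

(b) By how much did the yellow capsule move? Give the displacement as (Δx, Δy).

(-2.5, -0.6)

The yellow capsule started near (5.8, 4.5) and ended near (3.3, 3.9).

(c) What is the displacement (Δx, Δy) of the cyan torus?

(1.9, 0.6)

The cyan torus was at about (3.9, 5.8) and moved to about (5.8, 6.4).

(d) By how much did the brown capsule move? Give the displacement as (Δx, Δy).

(2.2, -0.9)

The brown capsule was at about (9.2, 6.4) and moved to about (11.4, 5.5).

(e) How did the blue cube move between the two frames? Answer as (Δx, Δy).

(0.6, 0.4)

The blue cube was at about (9.4, 2.7) and moved to about (10.0, 3.1).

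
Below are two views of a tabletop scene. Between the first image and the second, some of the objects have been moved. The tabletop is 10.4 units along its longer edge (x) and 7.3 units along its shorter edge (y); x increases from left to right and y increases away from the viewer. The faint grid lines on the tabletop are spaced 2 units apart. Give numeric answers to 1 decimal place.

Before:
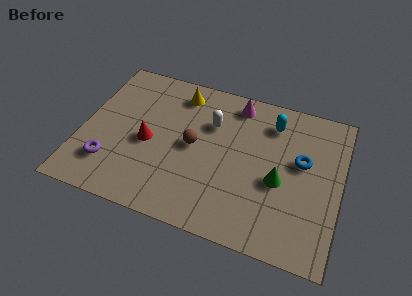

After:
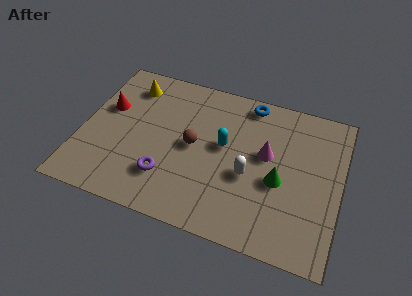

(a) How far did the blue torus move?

3.2

The blue torus moved from about (8.8, 4.3) to (6.5, 6.5), a distance of √(2.3² + 2.2²) ≈ 3.2.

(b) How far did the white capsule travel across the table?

2.6

From (5.1, 5.0) to (6.8, 3.0), the white capsule covered √(1.7² + 2.0²) ≈ 2.6 units.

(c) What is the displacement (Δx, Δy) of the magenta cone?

(1.4, -2.1)

From the two frames, the magenta cone sits at roughly (6.0, 6.3) before and (7.4, 4.2) after.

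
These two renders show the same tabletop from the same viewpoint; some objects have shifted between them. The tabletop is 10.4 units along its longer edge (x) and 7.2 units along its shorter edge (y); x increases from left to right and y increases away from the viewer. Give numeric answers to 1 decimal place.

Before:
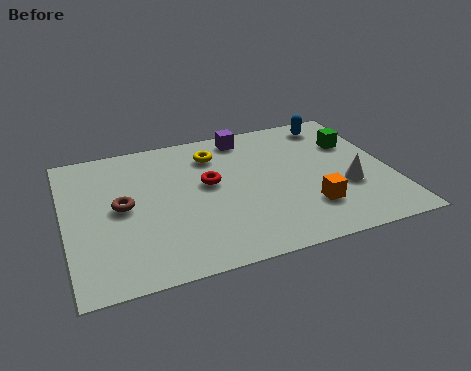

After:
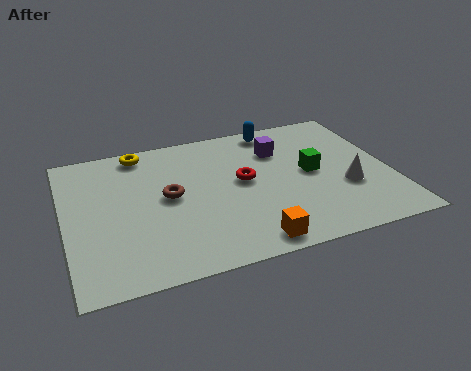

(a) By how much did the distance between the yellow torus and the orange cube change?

+1.8

Before: roughly 4.6 units apart; after: 6.4. That's 1.8 units further apart.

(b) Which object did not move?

the white cone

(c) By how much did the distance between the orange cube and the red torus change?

-0.6

They were about 3.7 units apart before and 3.1 after — 0.6 units closer together.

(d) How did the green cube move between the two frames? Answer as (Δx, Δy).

(-1.5, -1.2)

The green cube started near (9.4, 4.9) and ended near (7.9, 3.7).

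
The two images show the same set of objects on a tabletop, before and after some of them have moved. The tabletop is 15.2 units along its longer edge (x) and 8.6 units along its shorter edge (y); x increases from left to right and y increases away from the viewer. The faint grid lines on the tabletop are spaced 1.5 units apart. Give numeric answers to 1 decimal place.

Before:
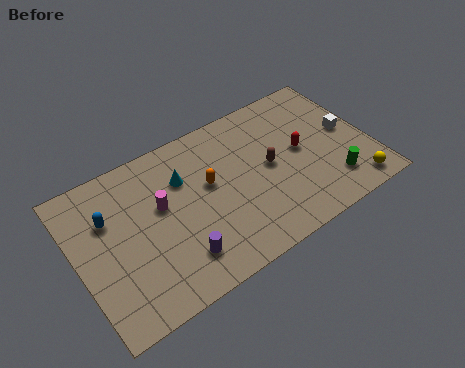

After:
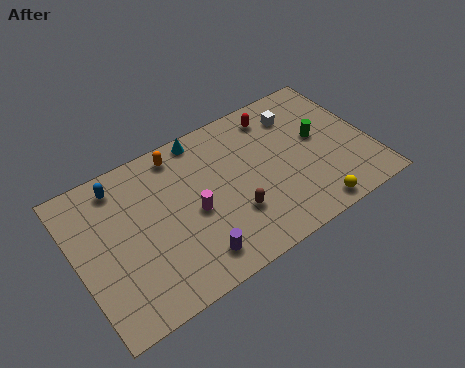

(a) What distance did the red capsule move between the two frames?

2.8

The red capsule was near (11.7, 4.5) before and (10.8, 7.2) after, so it travelled √(0.9² + 2.7²) ≈ 2.8 units.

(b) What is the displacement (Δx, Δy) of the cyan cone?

(1.3, 1.8)

From the two frames, the cyan cone sits at roughly (5.7, 6.0) before and (7.0, 7.8) after.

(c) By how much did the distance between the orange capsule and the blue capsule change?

-2.1

Before: roughly 5.2 units apart; after: 3.1. That's 2.1 units closer together.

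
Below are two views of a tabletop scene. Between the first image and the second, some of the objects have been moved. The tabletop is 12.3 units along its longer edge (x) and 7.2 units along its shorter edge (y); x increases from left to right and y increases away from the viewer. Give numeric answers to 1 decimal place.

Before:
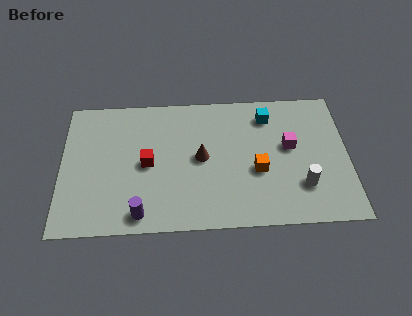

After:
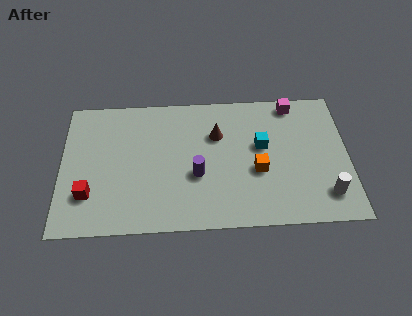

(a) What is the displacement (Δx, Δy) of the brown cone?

(0.7, 1.2)

The brown cone was at about (6.0, 3.7) and moved to about (6.7, 4.9).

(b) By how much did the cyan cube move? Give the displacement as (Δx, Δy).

(-0.3, -1.6)

The cyan cube was at about (8.9, 5.8) and moved to about (8.6, 4.2).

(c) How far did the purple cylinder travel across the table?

3.1

The purple cylinder was near (3.4, 0.9) before and (5.8, 2.8) after, so it travelled √(2.4² + 1.9²) ≈ 3.1 units.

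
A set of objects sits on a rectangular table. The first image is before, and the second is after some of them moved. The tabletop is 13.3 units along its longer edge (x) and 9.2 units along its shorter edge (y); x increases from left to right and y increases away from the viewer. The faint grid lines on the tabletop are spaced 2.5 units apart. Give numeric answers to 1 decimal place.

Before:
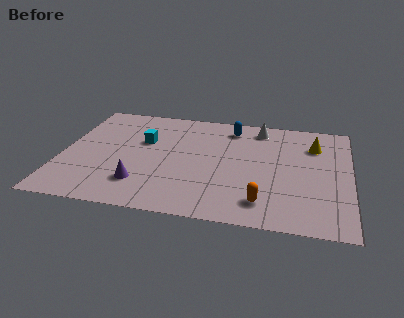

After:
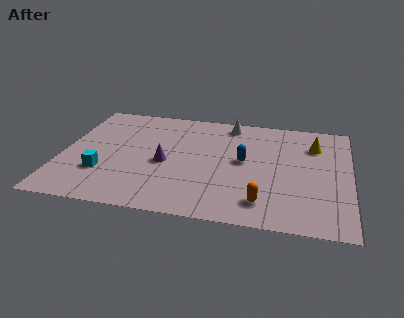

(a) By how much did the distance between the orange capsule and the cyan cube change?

+0.5

Before: roughly 7.0 units apart; after: 7.5. That's 0.5 units further apart.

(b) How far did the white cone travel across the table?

1.4

The white cone was near (9.0, 7.9) before and (7.6, 8.1) after, so it travelled √(1.4² + 0.2²) ≈ 1.4 units.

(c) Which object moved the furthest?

the cyan cube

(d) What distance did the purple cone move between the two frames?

2.1

The purple cone moved from about (3.8, 2.2) to (4.8, 4.1), a distance of √(1.0² + 1.9²) ≈ 2.1.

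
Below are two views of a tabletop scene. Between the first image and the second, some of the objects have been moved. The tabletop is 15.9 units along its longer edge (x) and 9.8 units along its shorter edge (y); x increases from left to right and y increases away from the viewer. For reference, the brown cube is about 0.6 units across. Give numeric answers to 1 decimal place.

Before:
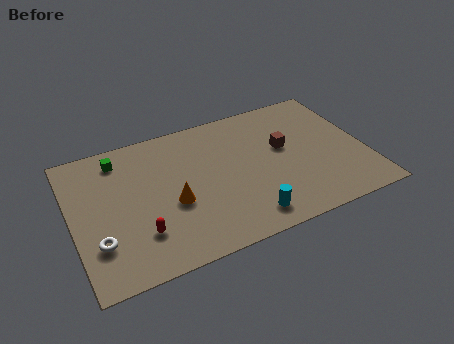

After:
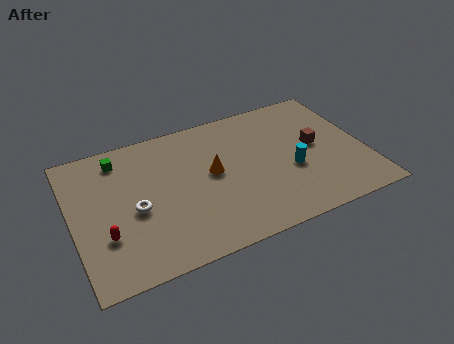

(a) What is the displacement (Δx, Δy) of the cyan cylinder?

(2.8, 2.4)

The cyan cylinder started near (9.0, 1.5) and ended near (11.8, 3.9).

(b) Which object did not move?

the green cube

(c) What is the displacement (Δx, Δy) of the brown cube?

(1.7, -0.5)

The brown cube was at about (11.6, 5.7) and moved to about (13.3, 5.2).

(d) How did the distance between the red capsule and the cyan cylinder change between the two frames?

+4.5

Before: roughly 5.7 units apart; after: 10.2. That's 4.5 units further apart.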